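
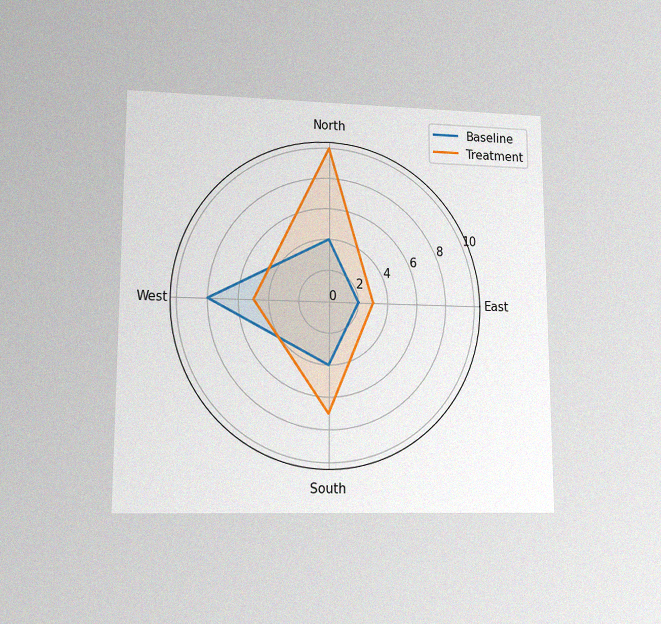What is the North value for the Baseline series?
4

The chart is viewed at a slight angle, with some photo noise. On the North axis, Baseline reaches 4.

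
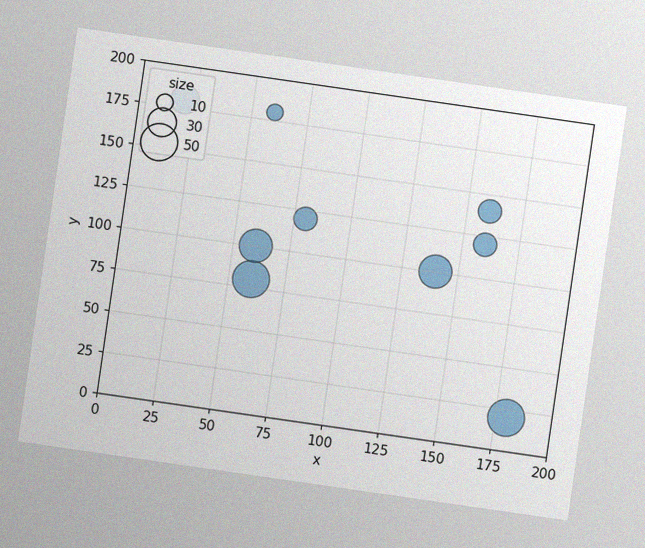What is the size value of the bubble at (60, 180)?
10

The chart is tilted about 8° clockwise, with some photo noise. Matching the bubble at (60, 180) against the size legend gives 10.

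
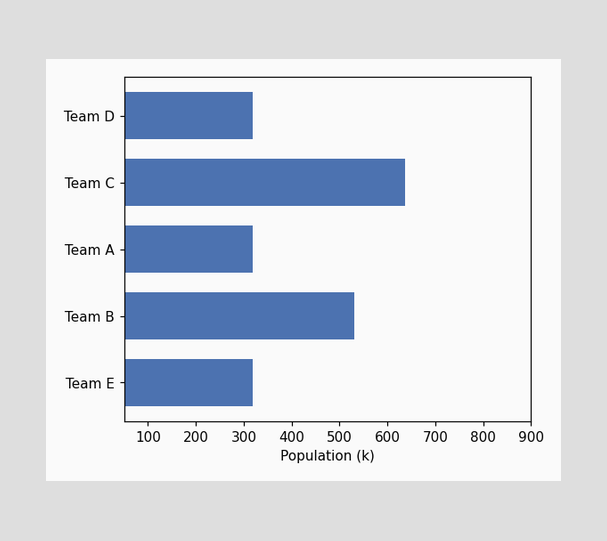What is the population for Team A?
318k

Reading along the chart's x-axis, the Team A bar reaches 318k.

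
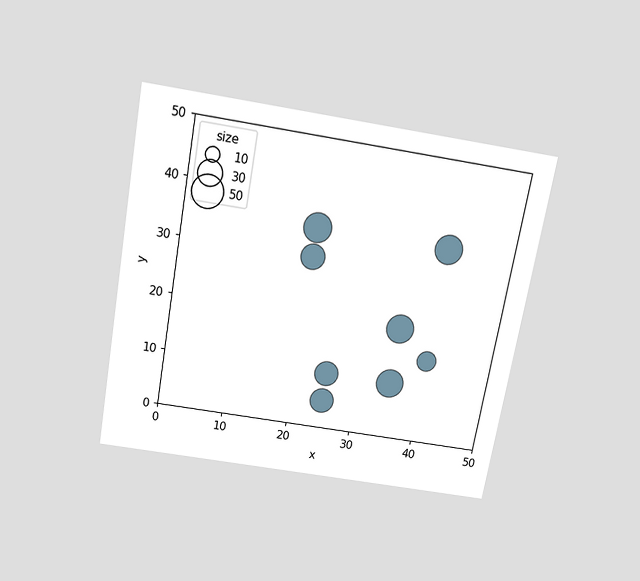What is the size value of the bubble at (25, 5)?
30

The chart is tilted about 10° clockwise and viewed slightly from above. Matching the bubble at (25, 5) against the size legend gives 30.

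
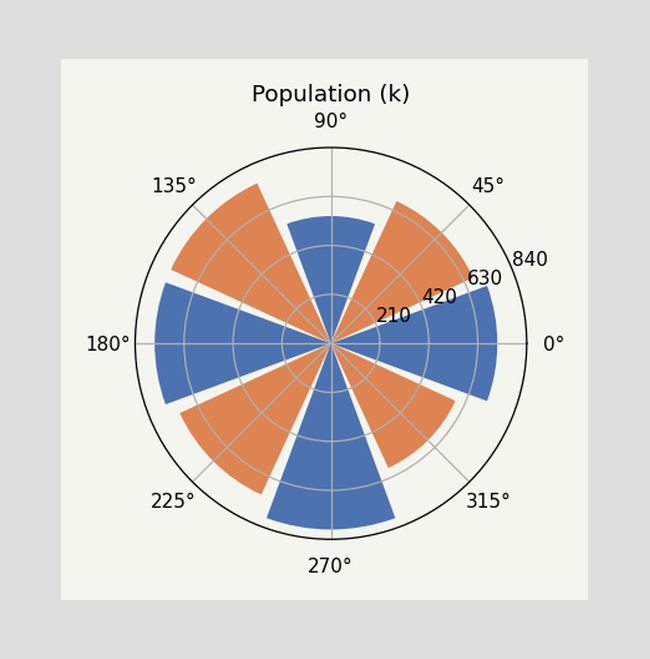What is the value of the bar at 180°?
The bar at 180° reaches 756k on the radial axis.

756k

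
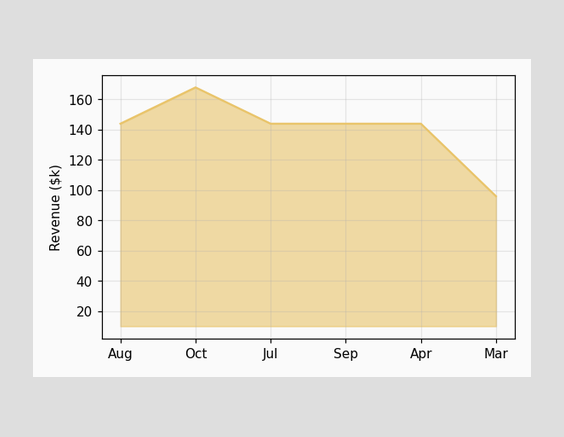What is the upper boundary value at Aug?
At Aug the upper boundary is at $144k.

$144k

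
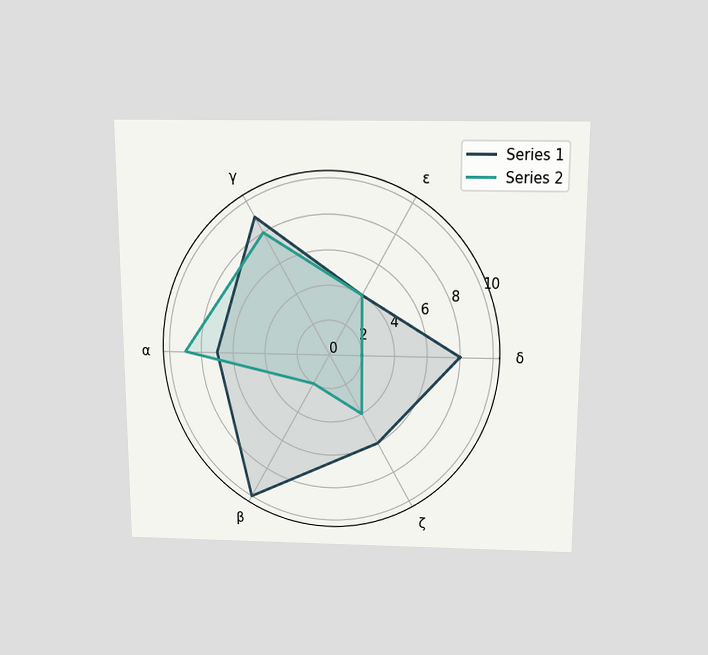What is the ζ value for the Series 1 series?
The chart is viewed slightly from above. On the ζ axis, Series 1 reaches 6.

6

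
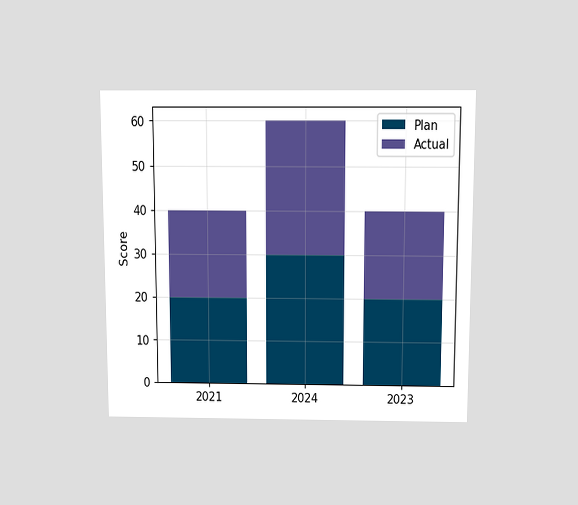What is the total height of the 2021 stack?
The chart is viewed slightly from above. The 2021 stack's top reaches 40 on the y-axis.

40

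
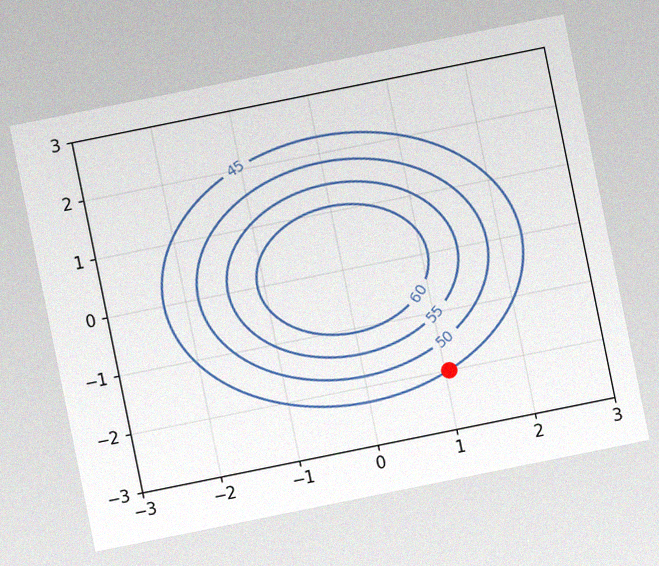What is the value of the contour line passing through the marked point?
45

The chart is tilted about 11° counter-clockwise, with some photo noise. The marked point sits on the contour labelled 45.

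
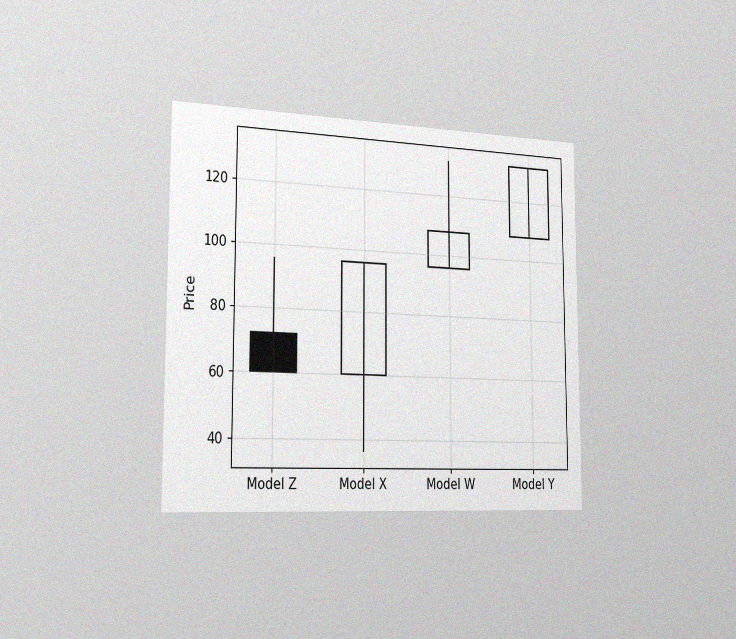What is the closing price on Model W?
The chart is viewed slightly from the left, with some photo noise. The Model W candle closes at 108.

108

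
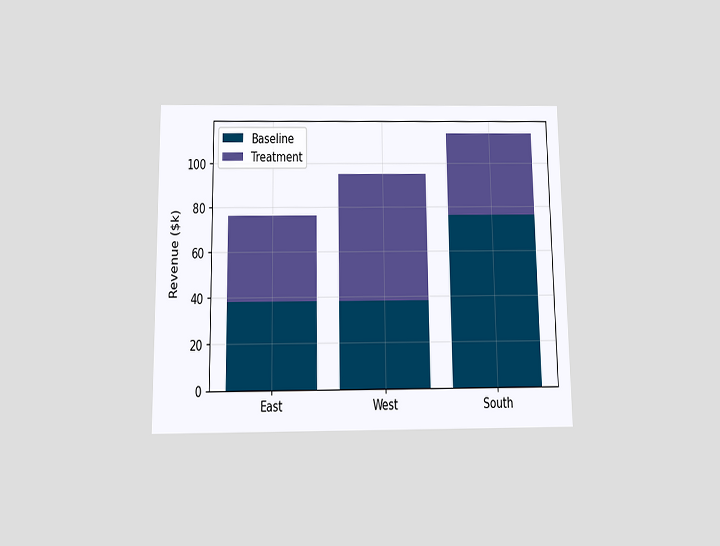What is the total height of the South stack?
The chart is viewed slightly from below. The South stack's top reaches $114k on the y-axis.

$114k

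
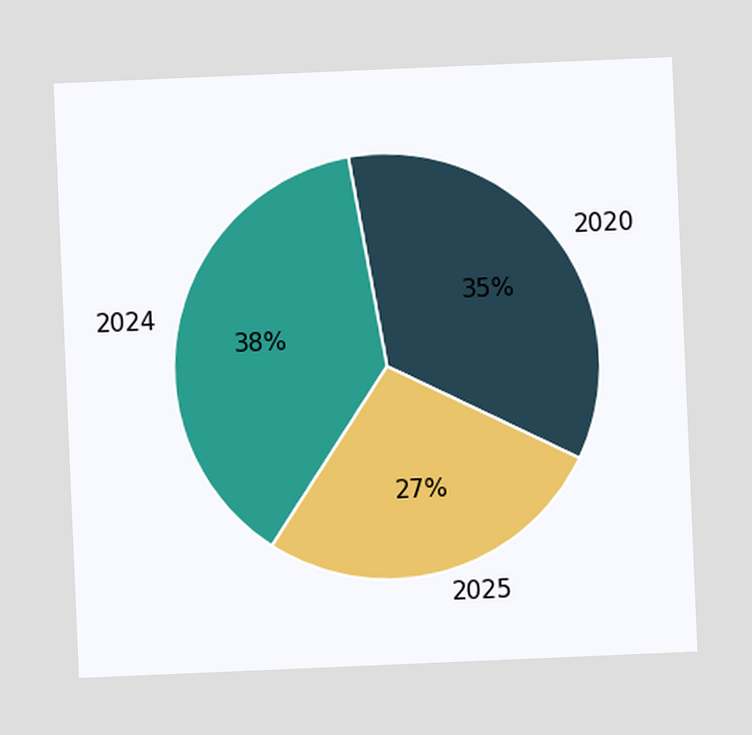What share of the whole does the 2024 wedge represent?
38%

The chart is tilted about 2° counter-clockwise. The 2024 slice takes up 38% of the pie.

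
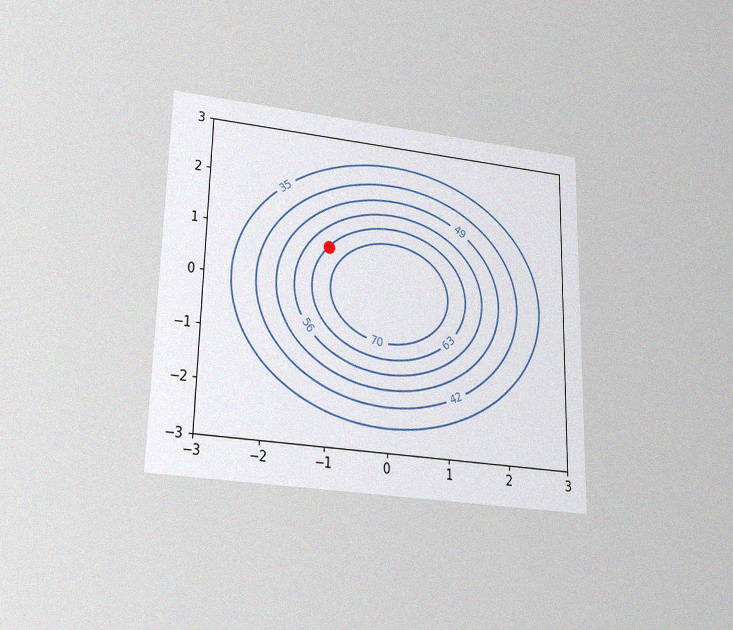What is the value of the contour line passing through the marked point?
63

The chart is viewed slightly from below, with some photo noise. The marked point sits on the contour labelled 63.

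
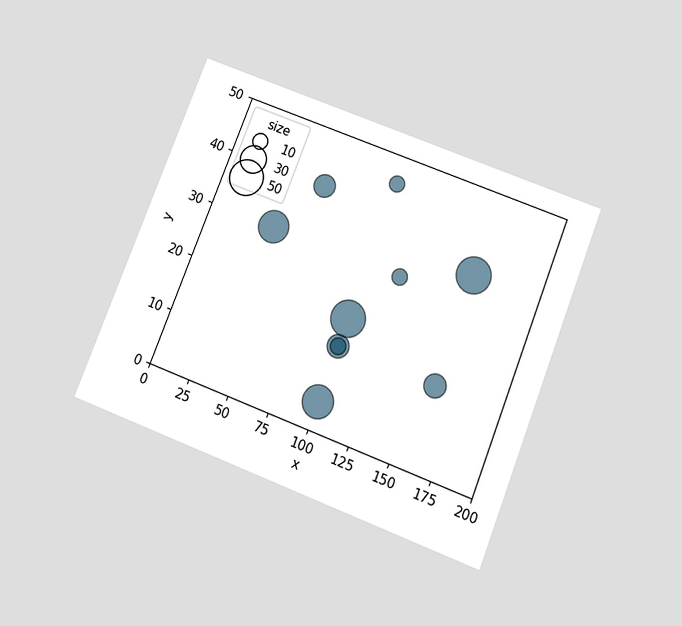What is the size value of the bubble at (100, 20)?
50

The chart is tilted about 21° clockwise and viewed slightly from below. Matching the bubble at (100, 20) against the size legend gives 50.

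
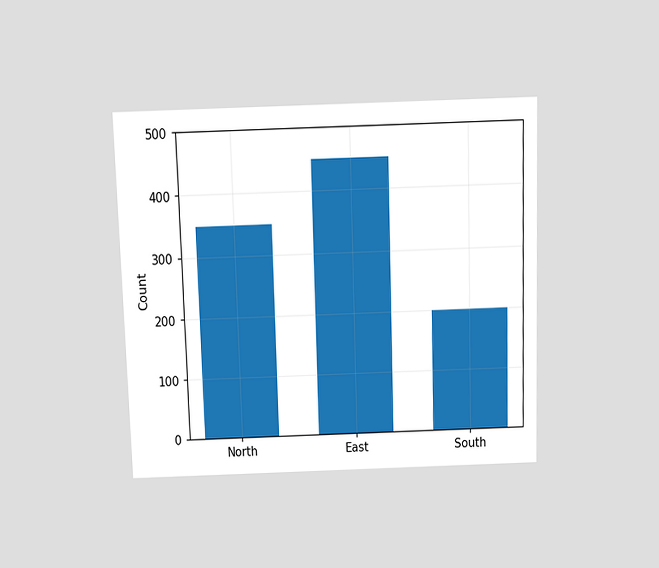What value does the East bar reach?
450

The chart is viewed slightly from above. Reading along the chart's y-axis, the East bar reaches 450.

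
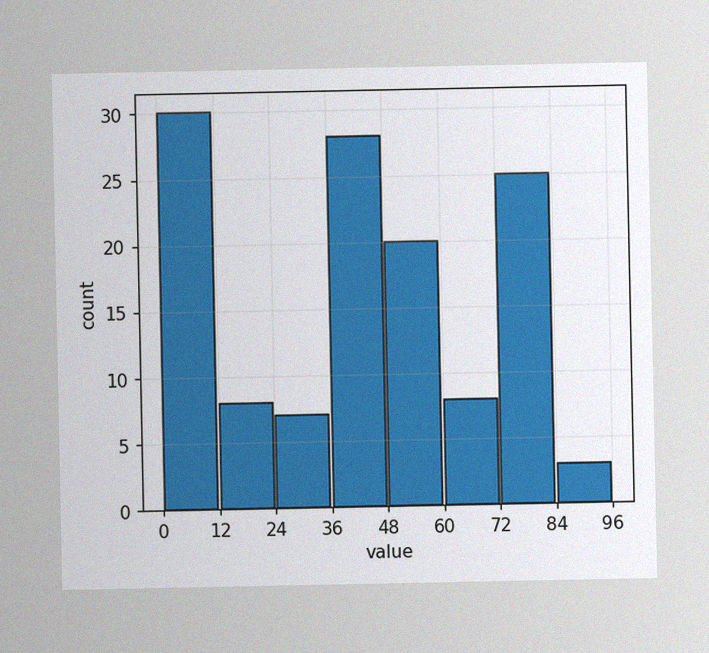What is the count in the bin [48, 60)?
The image has some photo noise and uneven lighting. The [48, 60) bin has height 20.

20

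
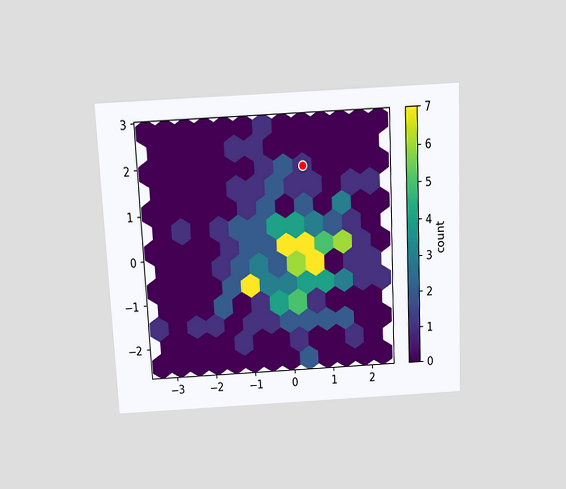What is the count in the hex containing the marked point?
The chart is tilted about 3° counter-clockwise and viewed slightly from above. The marked hex reads 1 on the colorbar.

1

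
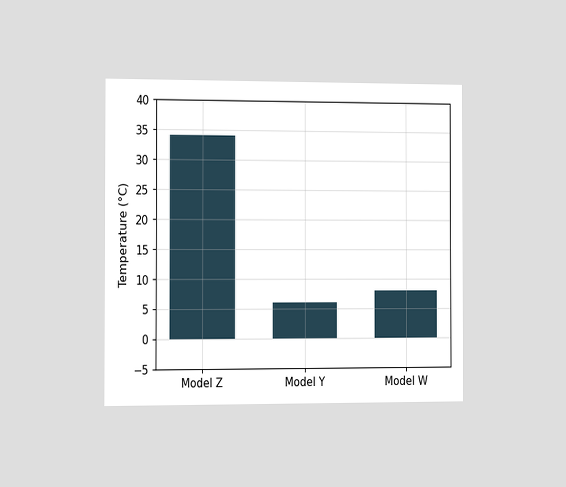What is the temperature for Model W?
The chart is viewed slightly from the left. Reading along the chart's y-axis, the Model W bar reaches 8°C.

8°C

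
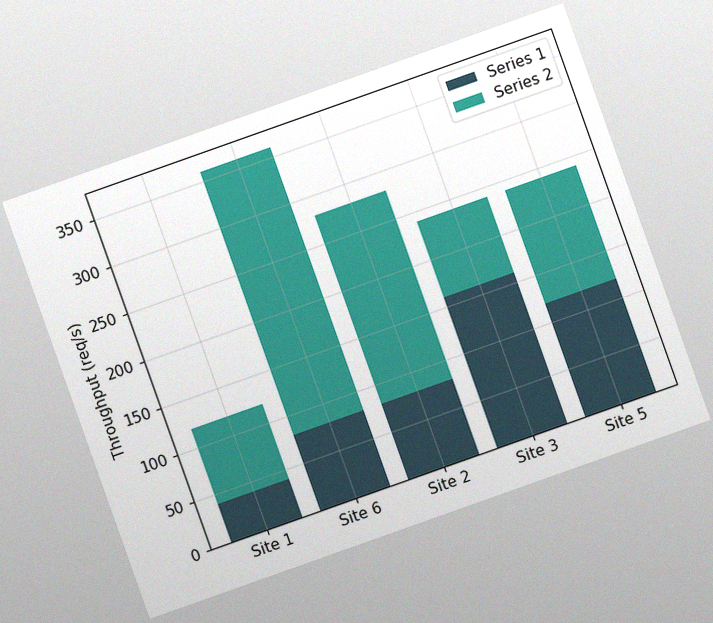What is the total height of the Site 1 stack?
120req/s

The chart is tilted about 20° counter-clockwise, with some photo noise. The Site 1 stack's top reaches 120req/s on the y-axis.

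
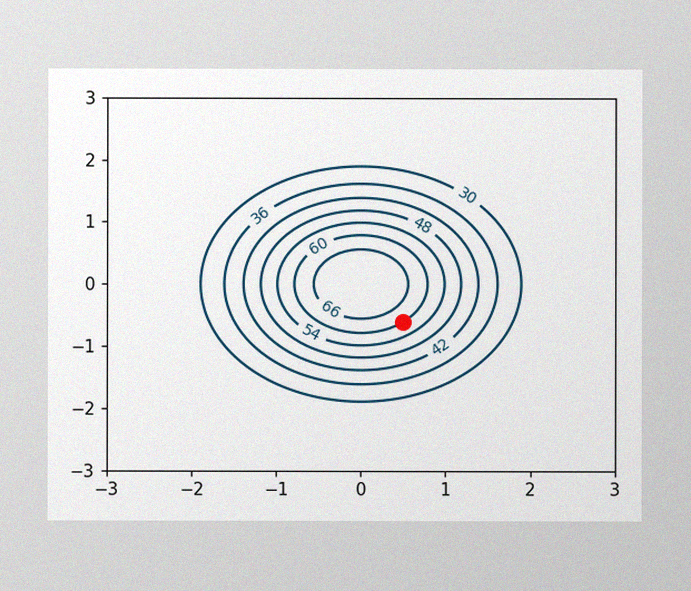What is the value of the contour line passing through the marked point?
The image has some photo noise and uneven lighting. The marked point sits on the contour labelled 60.

60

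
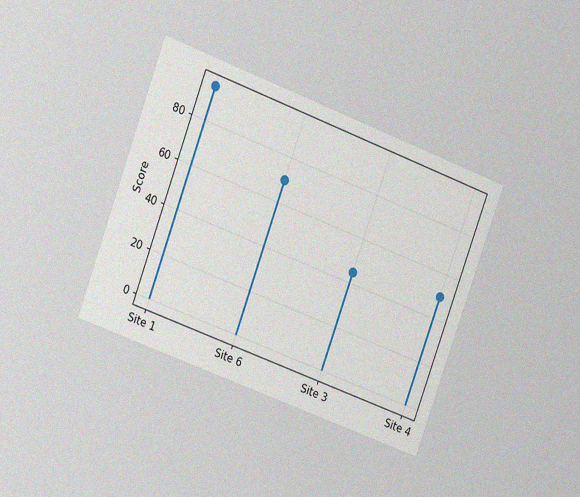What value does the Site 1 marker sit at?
95

The chart is tilted about 20° clockwise and viewed at a slight angle, with some photo noise. The Site 1 marker sits at 95.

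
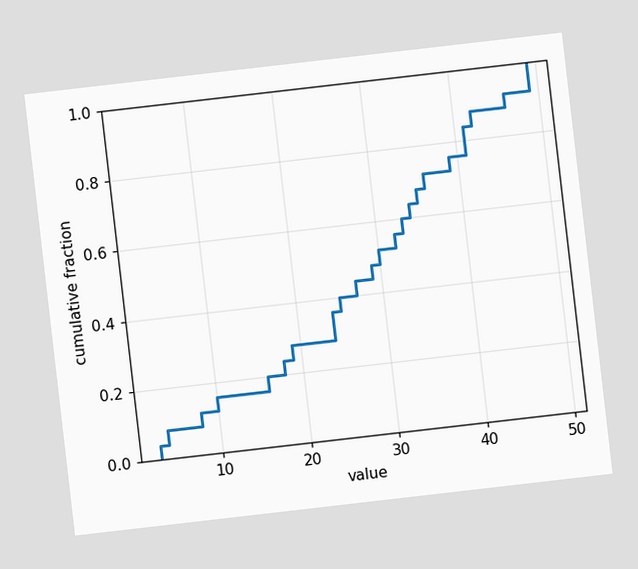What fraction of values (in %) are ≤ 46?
The chart is tilted about 7° counter-clockwise. At x=46 the ECDF step is at 92%.

92%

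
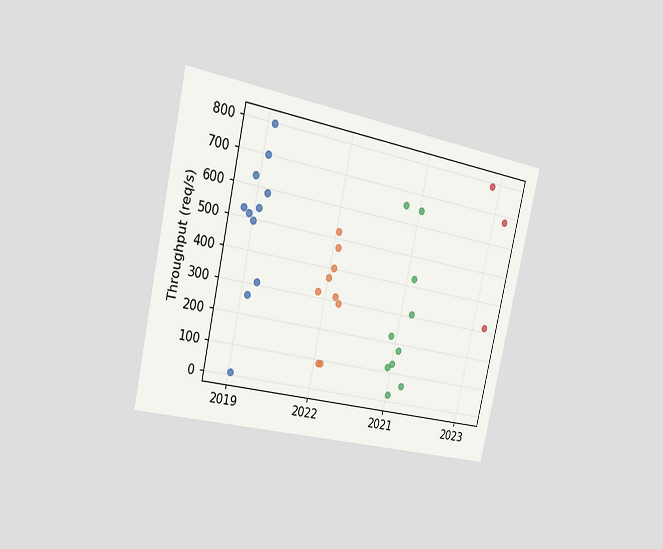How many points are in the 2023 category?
3

The chart is tilted about 13° clockwise and viewed slightly from the left. Counting the markers in the 2023 column gives 3.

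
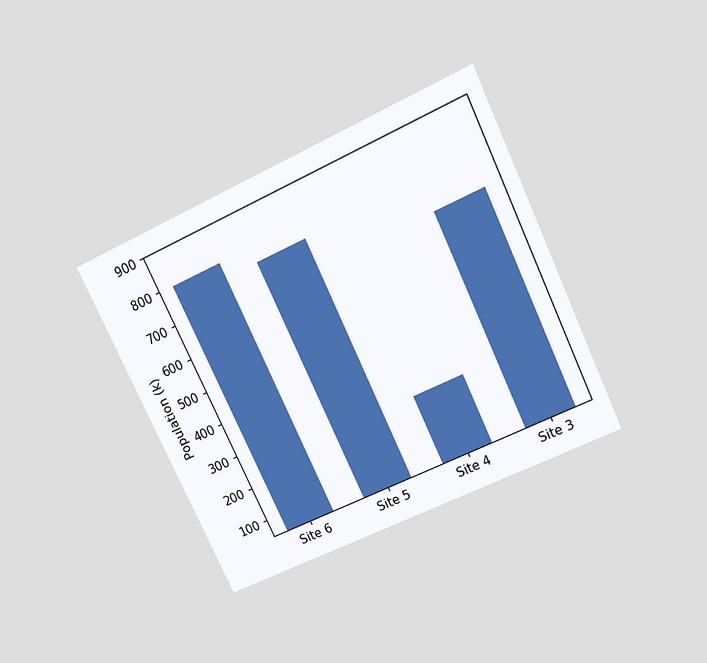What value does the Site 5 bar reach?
The chart is tilted about 25° counter-clockwise and viewed slightly from above. Reading along the chart's y-axis, the Site 5 bar reaches 756k.

756k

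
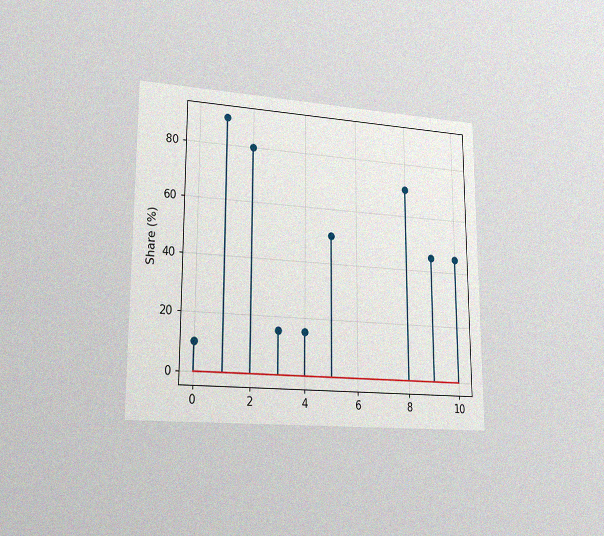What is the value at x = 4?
15%

The chart is viewed slightly from the left, with some photo noise. The stem at x=4 reaches 15%.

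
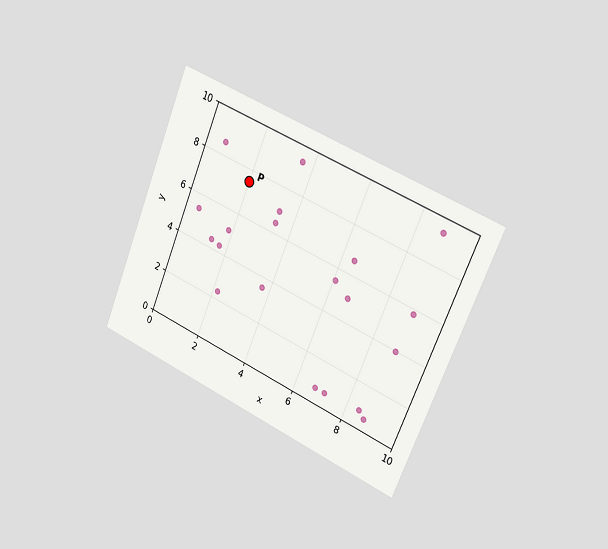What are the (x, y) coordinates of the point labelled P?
(2, 7.5)

The chart is tilted about 22° clockwise and viewed slightly from the right. Following the gridlines from P to each axis, P sits at (2, 7.5).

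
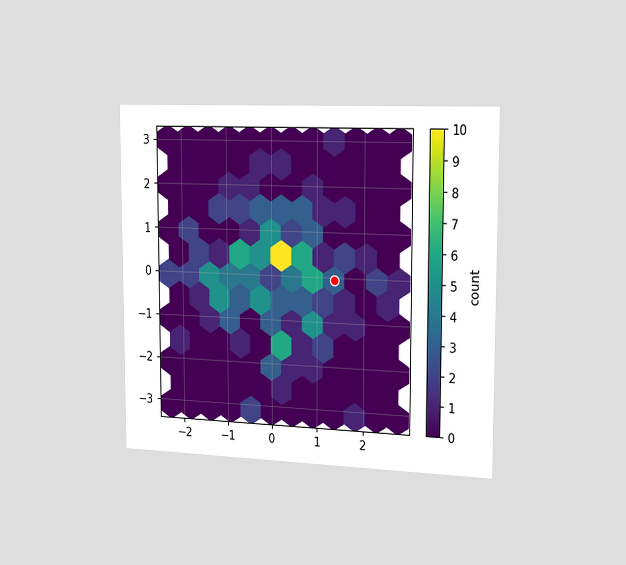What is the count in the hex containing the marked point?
The chart is viewed slightly from the right. The marked hex reads 3 on the colorbar.

3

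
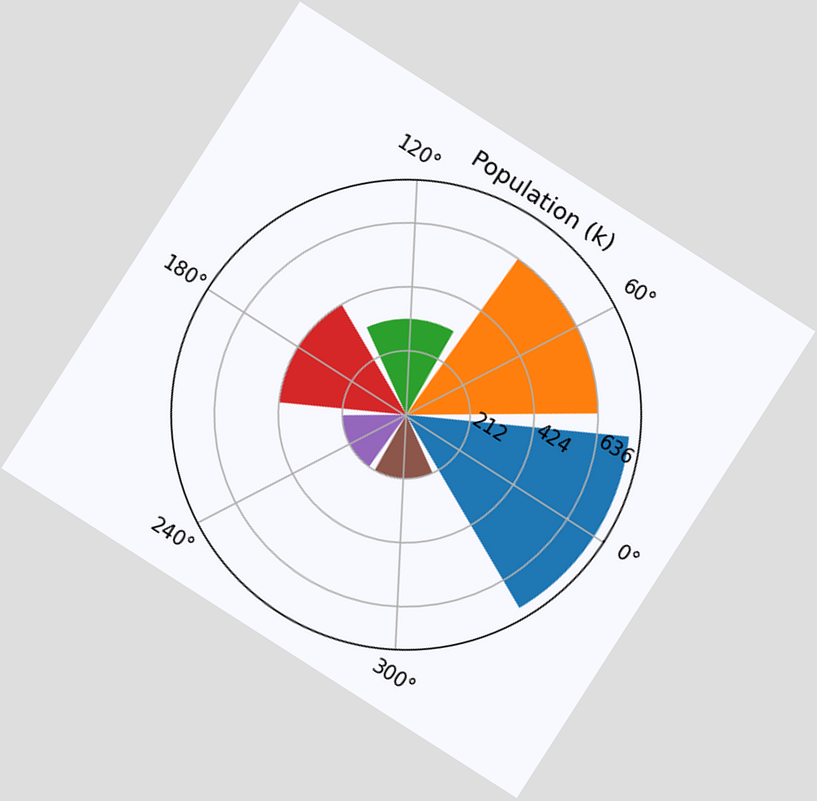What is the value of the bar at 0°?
742k

The chart is tilted about 33° clockwise. The bar at 0° reaches 742k on the radial axis.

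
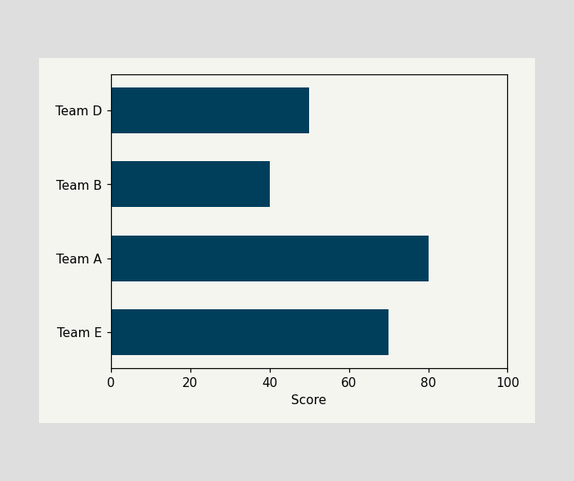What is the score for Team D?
50

Reading along the chart's x-axis, the Team D bar reaches 50.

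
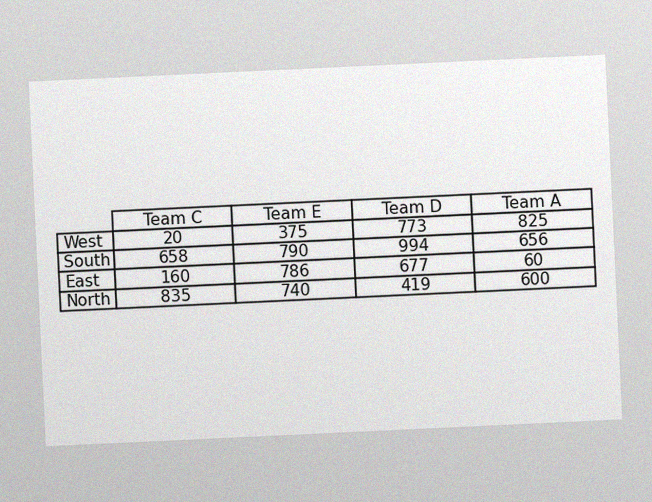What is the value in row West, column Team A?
The chart is tilted about 3° counter-clockwise, with some photo noise. The (West, Team A) cell reads 825.

825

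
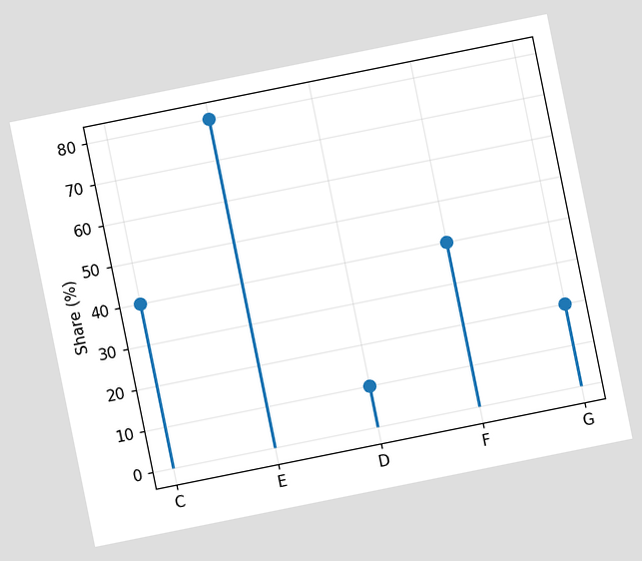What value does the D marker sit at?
10%

The chart is tilted about 11° counter-clockwise. The D marker sits at 10%.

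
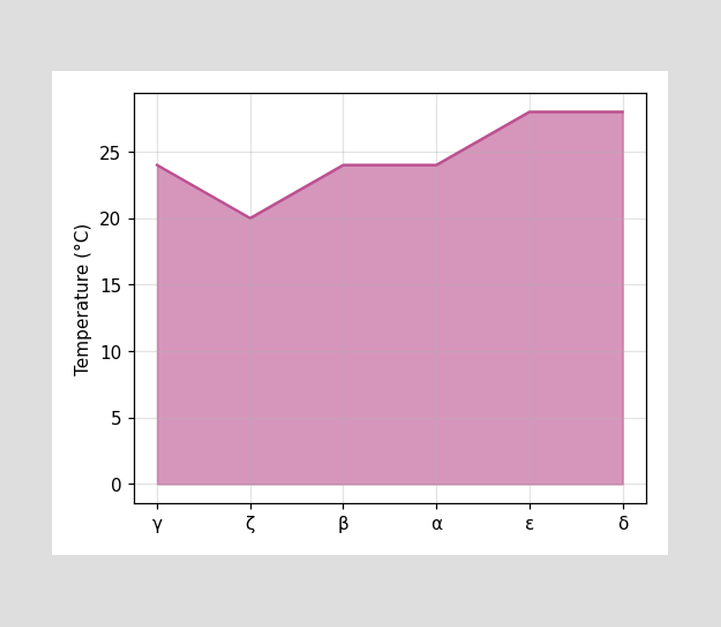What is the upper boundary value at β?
At β the upper boundary is at 24°C.

24°C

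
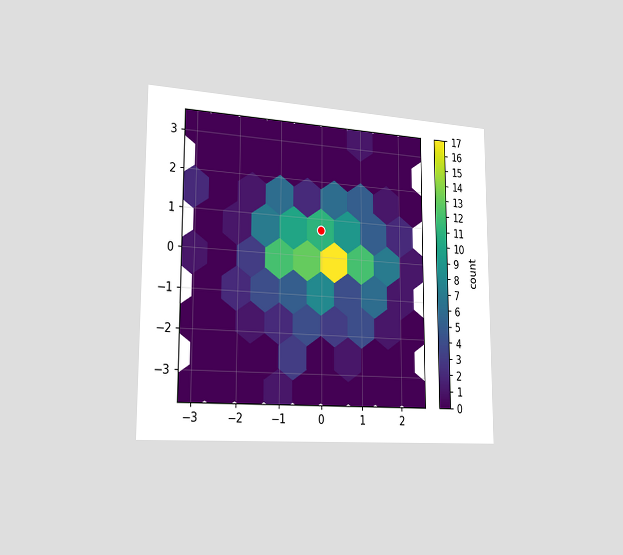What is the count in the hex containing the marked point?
The chart is viewed slightly from the left. The marked hex reads 11 on the colorbar.

11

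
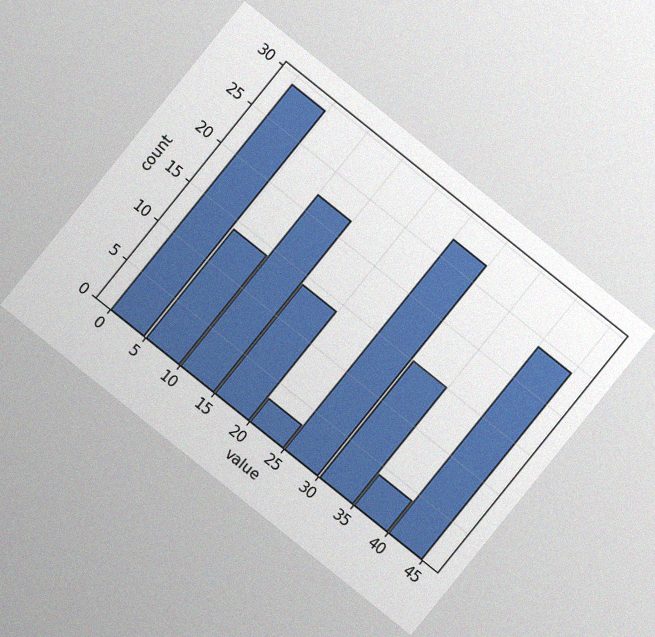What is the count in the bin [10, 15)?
22

The chart is tilted about 39° clockwise, with some photo noise. The [10, 15) bin has height 22.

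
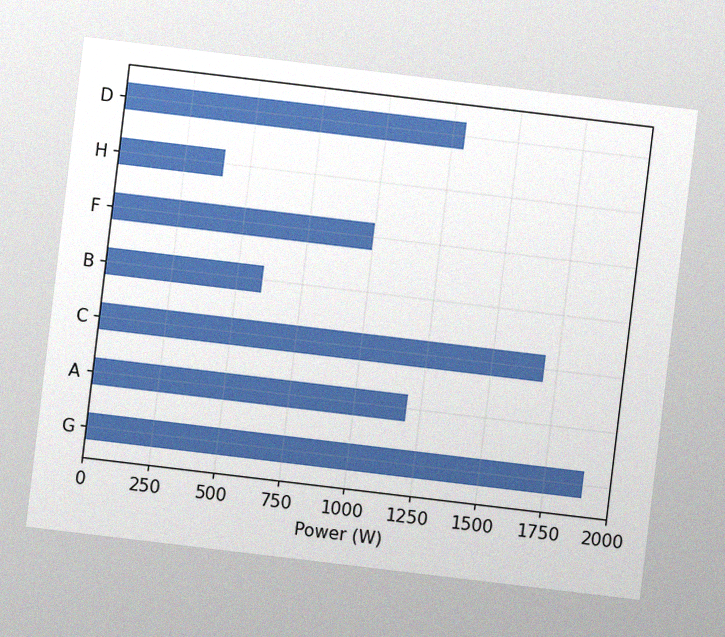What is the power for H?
400W

The chart is tilted about 7° clockwise, with some photo noise. Reading along the chart's x-axis, the H bar reaches 400W.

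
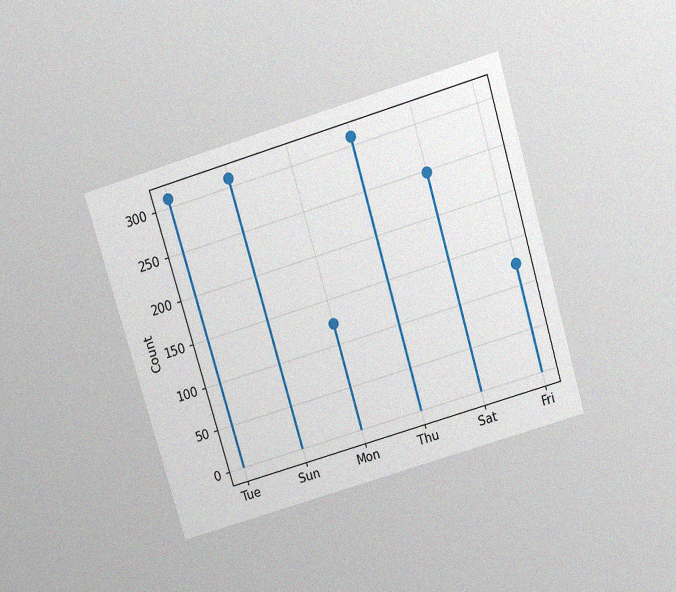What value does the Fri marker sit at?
124

The chart is tilted about 17° counter-clockwise and viewed slightly from above, with some photo noise. The Fri marker sits at 124.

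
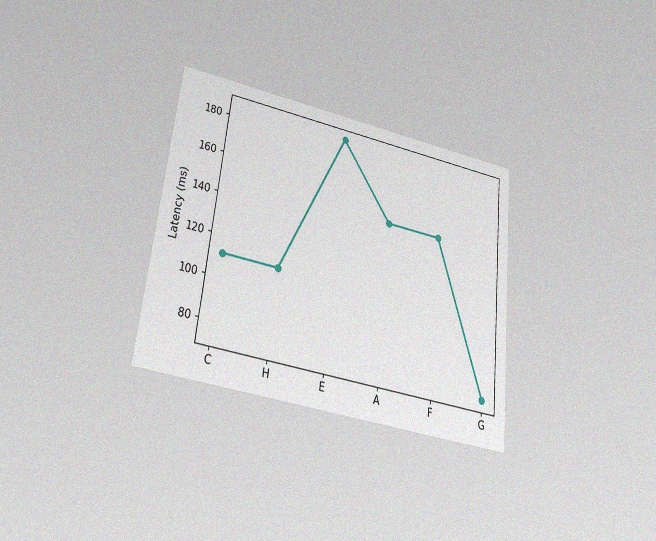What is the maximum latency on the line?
The chart is tilted about 6° clockwise and viewed slightly from below, with some photo noise. The highest point is at E, and reading across to the y-axis gives 185ms.

185ms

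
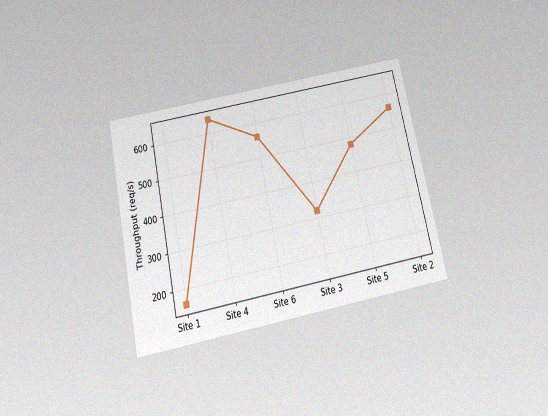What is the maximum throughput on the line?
The chart is tilted about 12° counter-clockwise and viewed slightly from below, with some photo noise. The highest point is at Site 4, and reading across to the y-axis gives 640req/s.

640req/s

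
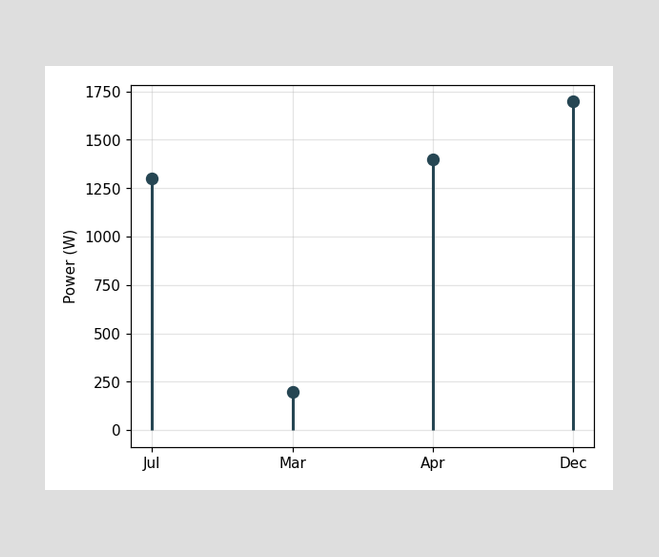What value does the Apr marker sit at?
1400W

The Apr marker sits at 1400W.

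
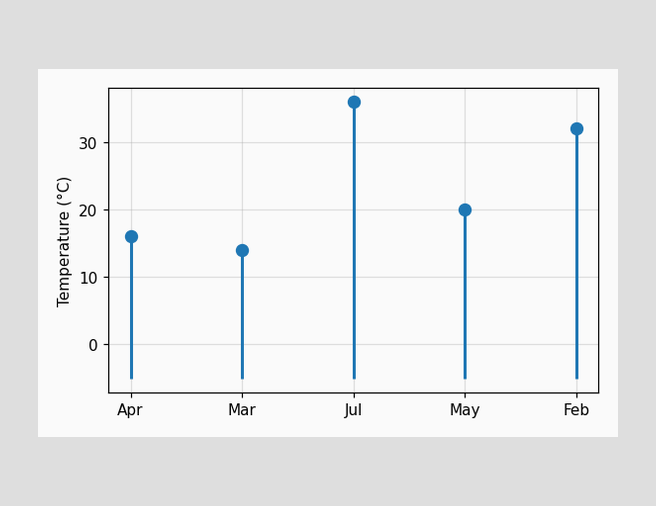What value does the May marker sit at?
20°C

The May marker sits at 20°C.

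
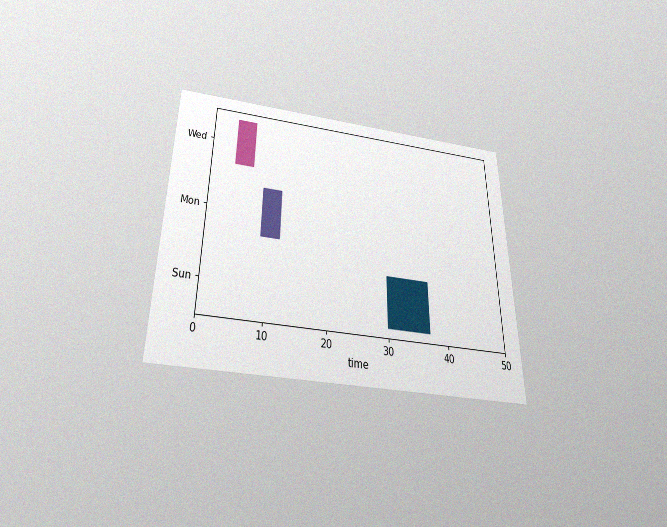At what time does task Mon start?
The chart is viewed slightly from below, with some photo noise. The Mon bar begins at t=9.

9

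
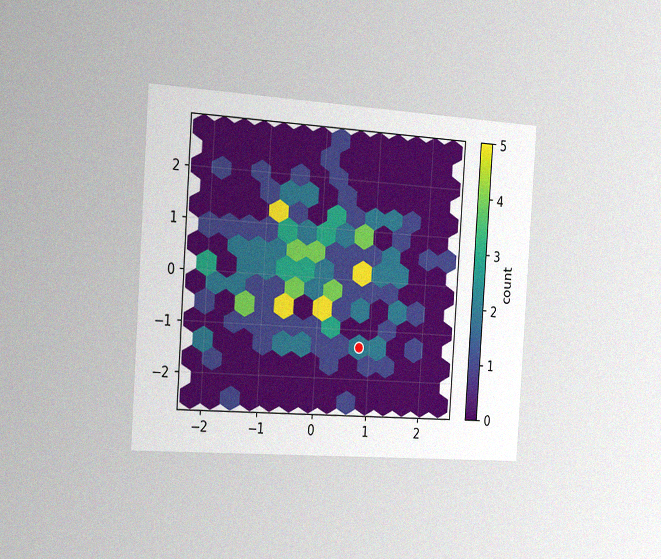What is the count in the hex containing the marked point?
The chart is tilted about 4° clockwise and viewed slightly from the left, with some photo noise. The marked hex reads 2 on the colorbar.

2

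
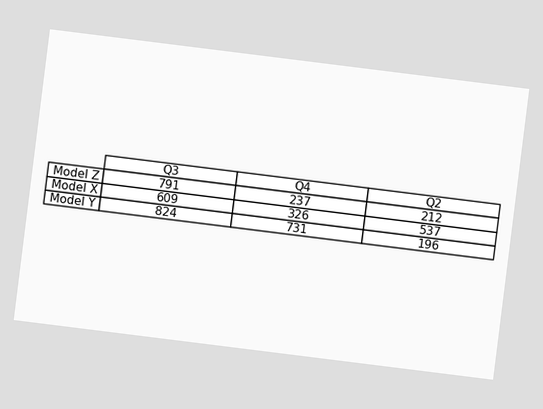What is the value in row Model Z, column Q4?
The chart is tilted about 7° clockwise. The (Model Z, Q4) cell reads 237.

237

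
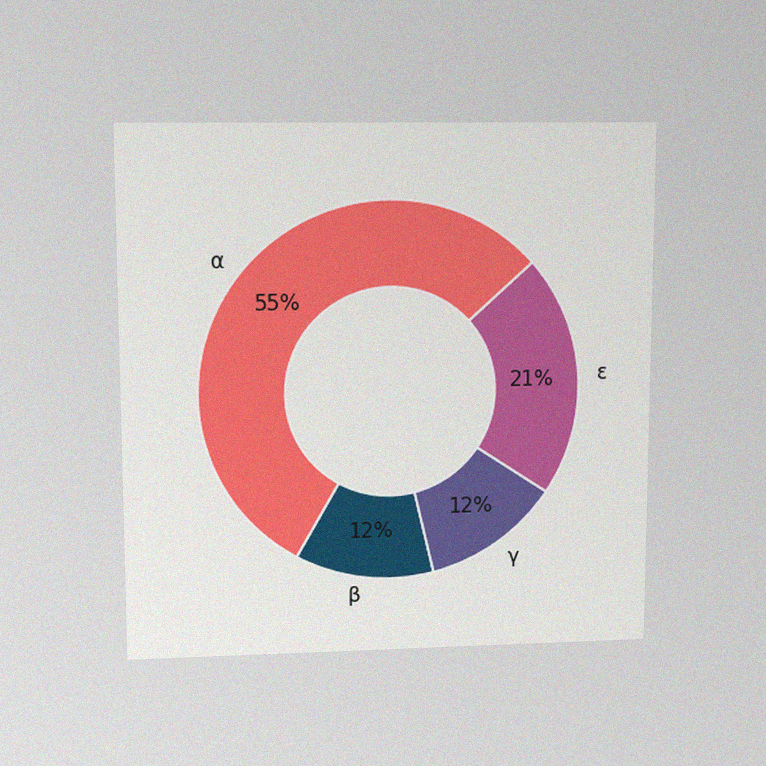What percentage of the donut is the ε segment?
21%

The chart is viewed at a slight angle, with some photo noise. The ε segment takes up 21% of the ring.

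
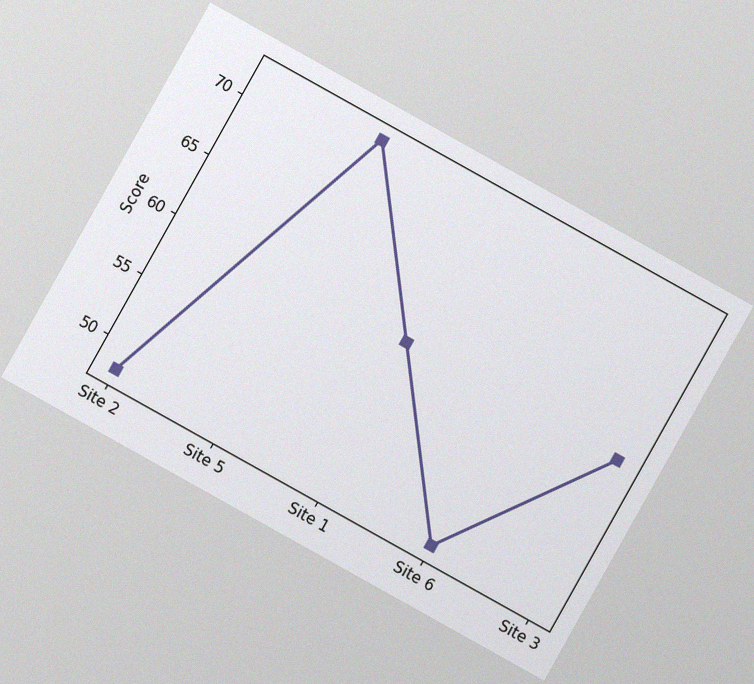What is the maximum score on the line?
72

The chart is tilted about 29° clockwise, with some photo noise. The highest point is at Site 5, and reading across to the y-axis gives 72.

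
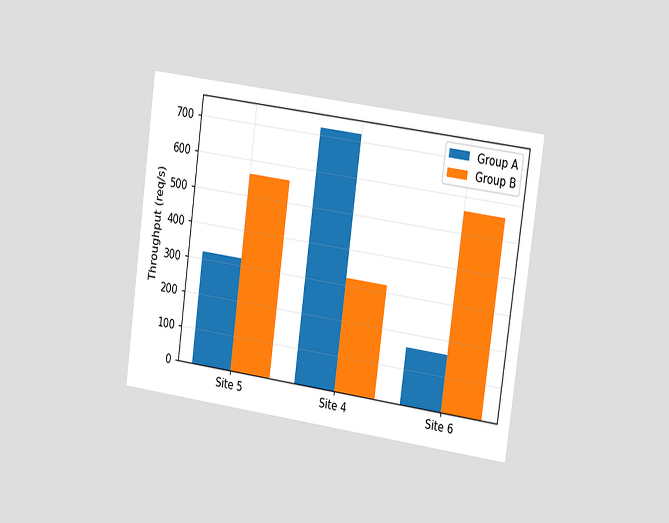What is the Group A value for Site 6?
160req/s

The chart is tilted about 8° clockwise and viewed slightly from the right. The Group A bar at Site 6 reaches 160req/s on the y-axis.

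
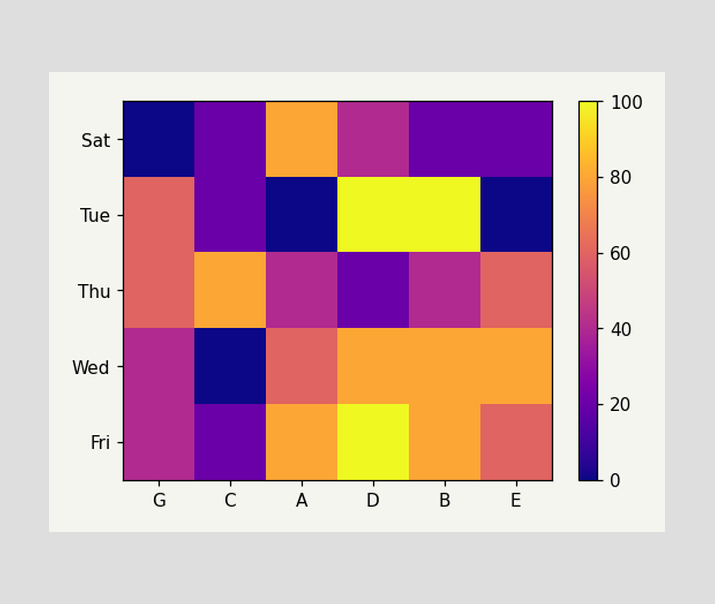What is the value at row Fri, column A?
Matching cell (Fri, A) against the colorbar gives 80.

80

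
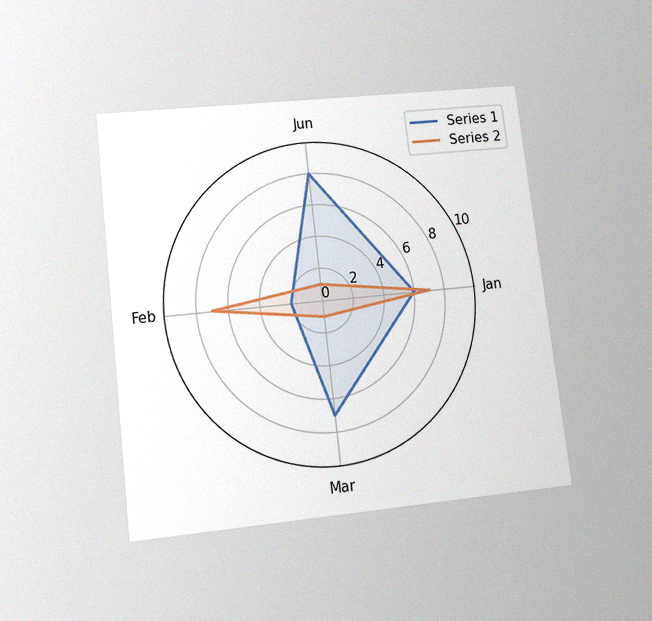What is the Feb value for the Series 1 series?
The chart is tilted about 7° counter-clockwise and viewed at a slight angle, with some photo noise. On the Feb axis, Series 1 reaches 2.

2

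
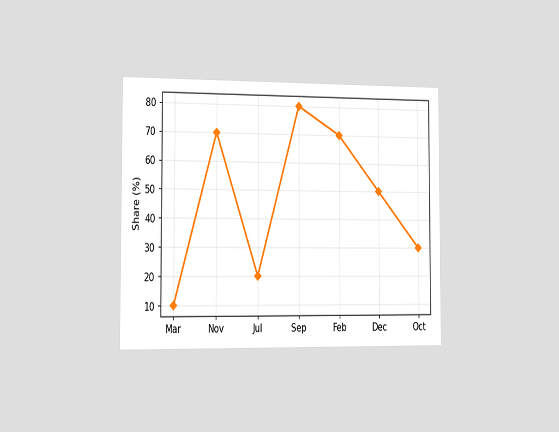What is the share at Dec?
50%

The chart is viewed slightly from the left. At Dec, the line is at 50%.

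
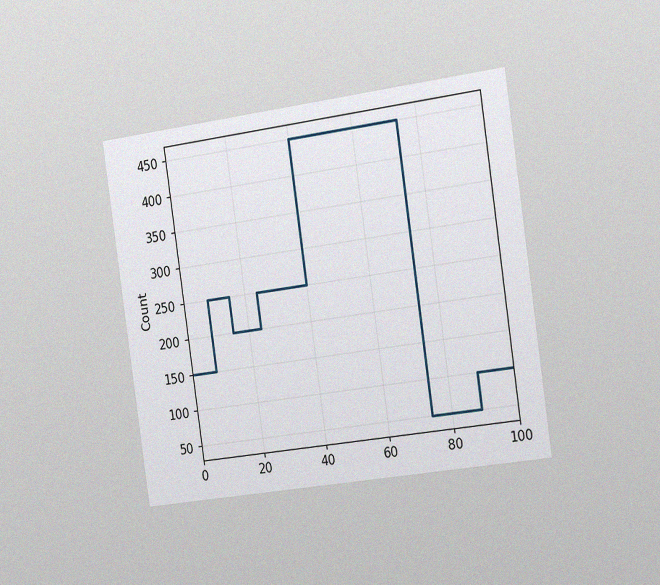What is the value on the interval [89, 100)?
The chart is tilted about 8° counter-clockwise and viewed slightly from the right, with some photo noise. On [89, 100) the step sits at 100.

100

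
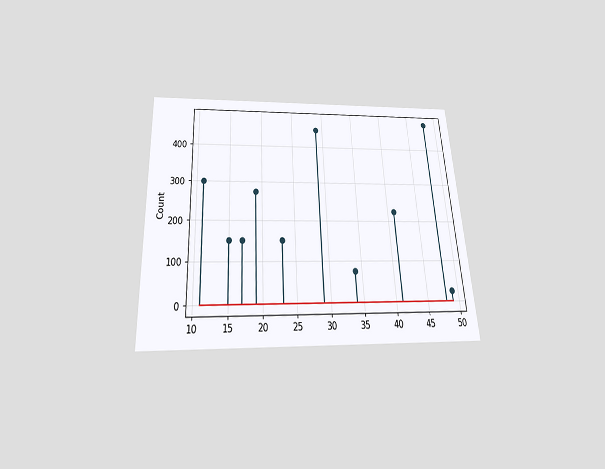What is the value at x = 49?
25

The chart is tilted about 3° counter-clockwise and viewed slightly from below. The stem at x=49 reaches 25.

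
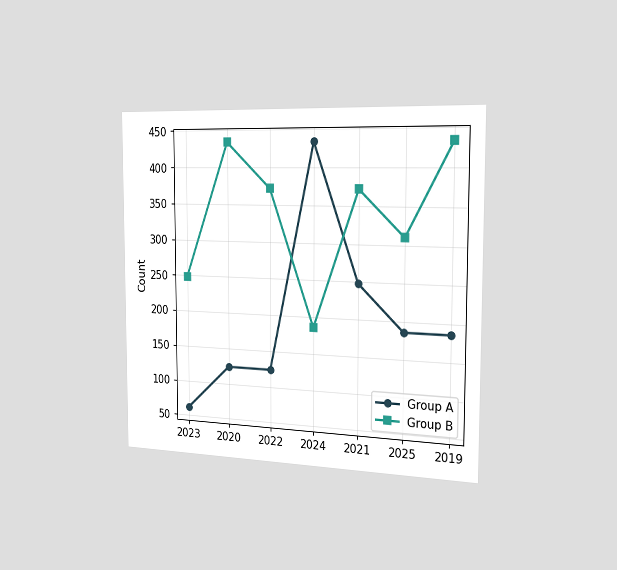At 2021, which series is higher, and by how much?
The chart is viewed slightly from the right. At 2021, Group B sits above the other line by 124.

Group B, by 124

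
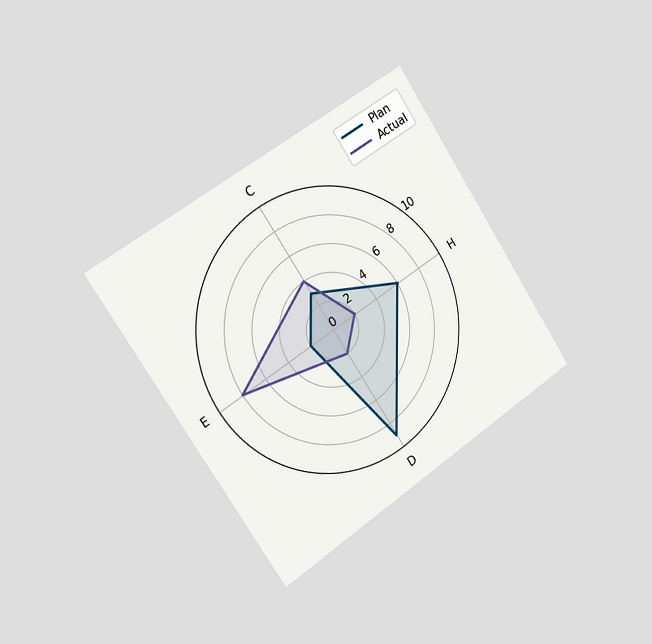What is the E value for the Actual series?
The chart is tilted about 33° counter-clockwise and viewed slightly from the left. On the E axis, Actual reaches 8.

8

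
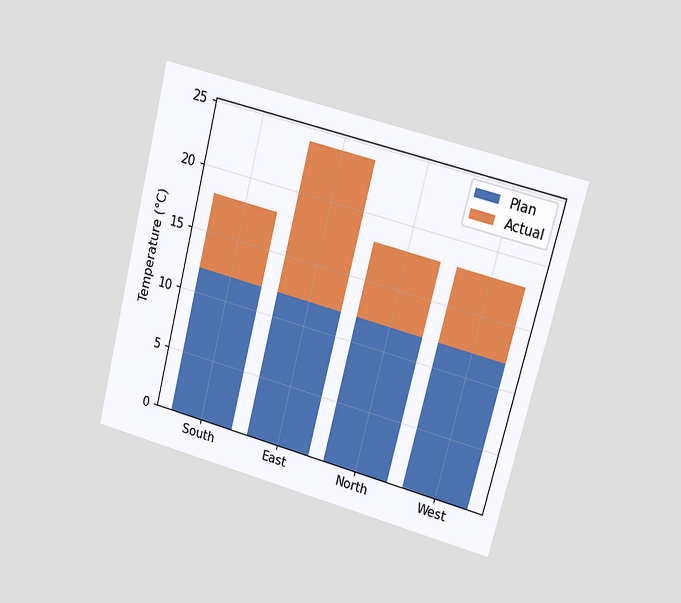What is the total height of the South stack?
18°C

The chart is tilted about 14° clockwise and viewed at a slight angle. The South stack's top reaches 18°C on the y-axis.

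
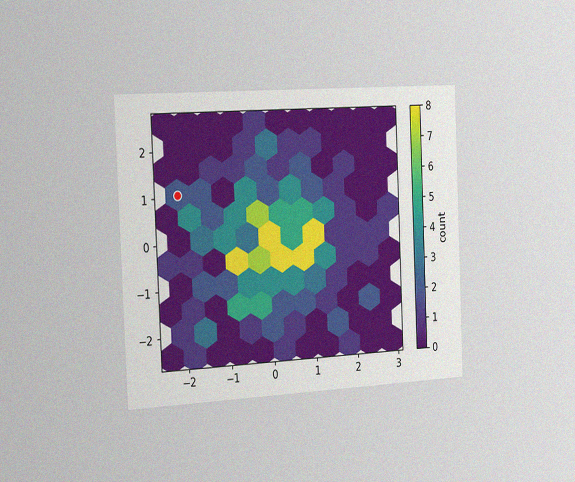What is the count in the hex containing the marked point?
The chart is tilted about 3° counter-clockwise and viewed slightly from the left, with some photo noise. The marked hex reads 2 on the colorbar.

2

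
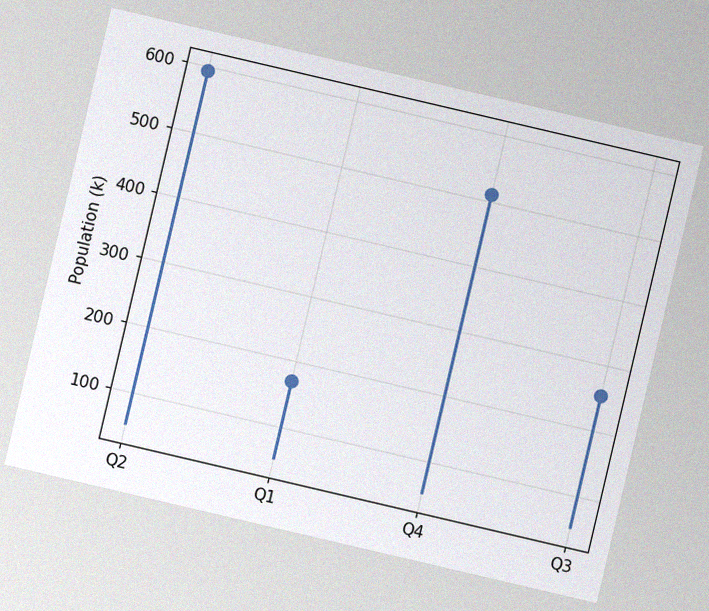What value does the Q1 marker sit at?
The chart is tilted about 13° clockwise, with some photo noise. The Q1 marker sits at 170k.

170k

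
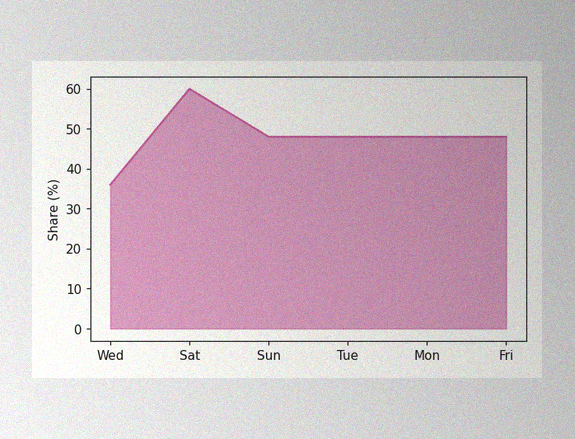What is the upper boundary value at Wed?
36%

The image has some photo noise and uneven lighting. At Wed the upper boundary is at 36%.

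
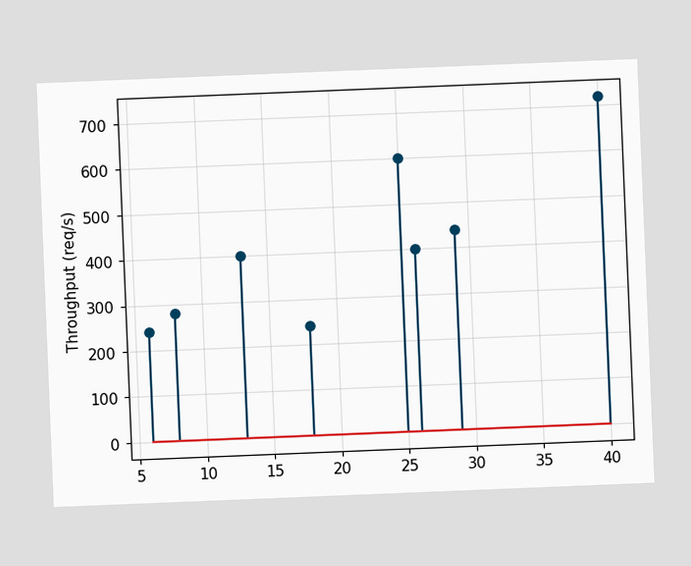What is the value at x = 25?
The chart is tilted about 2° counter-clockwise. The stem at x=25 reaches 600req/s.

600req/s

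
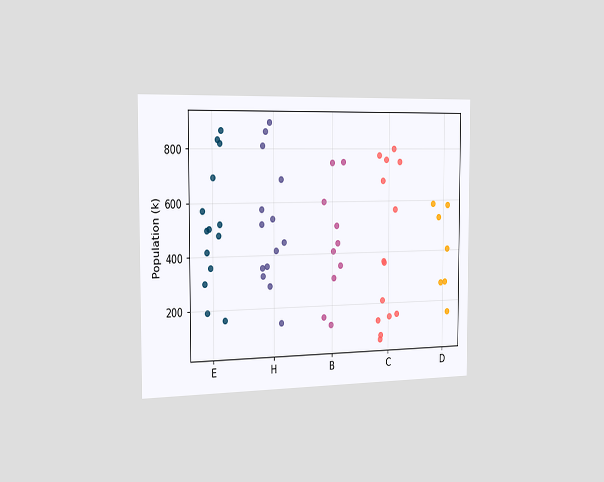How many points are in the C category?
The chart is viewed slightly from the left. Counting the markers in the C column gives 14.

14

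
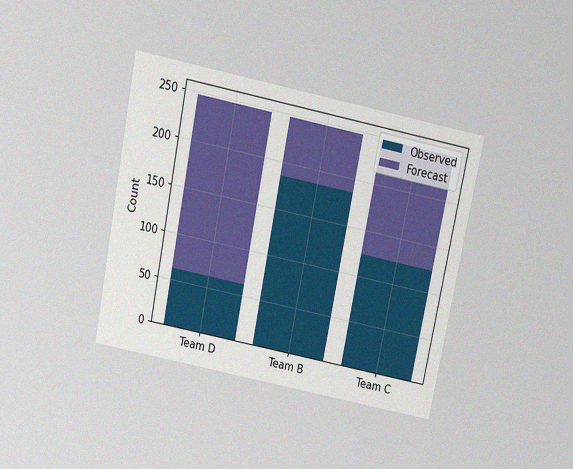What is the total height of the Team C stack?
The chart is tilted about 11° clockwise and viewed slightly from above, with some photo noise. The Team C stack's top reaches 248 on the y-axis.

248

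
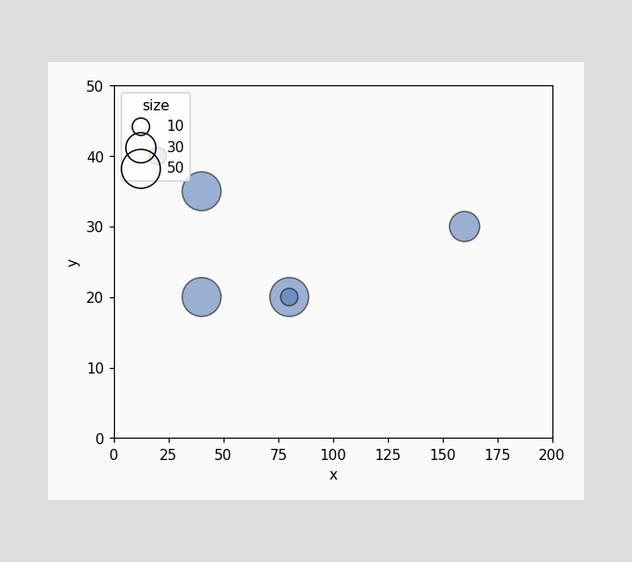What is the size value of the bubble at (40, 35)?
Matching the bubble at (40, 35) against the size legend gives 50.

50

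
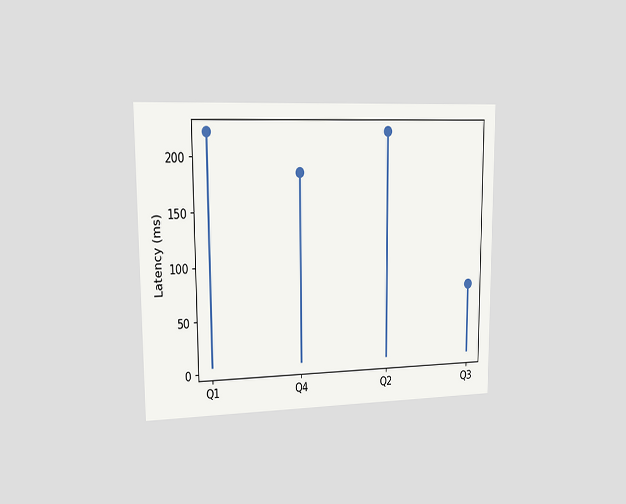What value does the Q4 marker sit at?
185ms

The chart is viewed slightly from the left. The Q4 marker sits at 185ms.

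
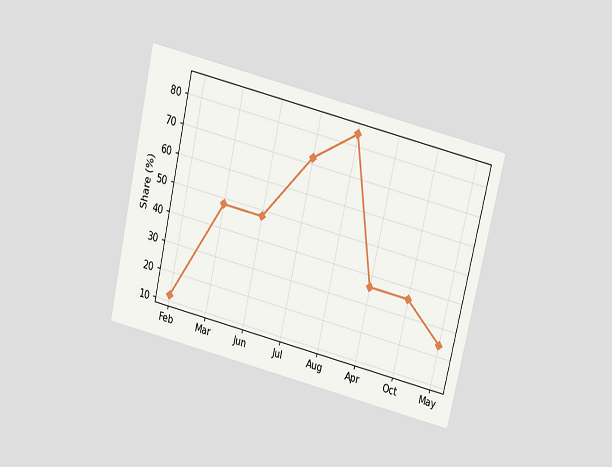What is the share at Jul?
The chart is tilted about 13° clockwise and viewed slightly from above. At Jul, the line is at 72%.

72%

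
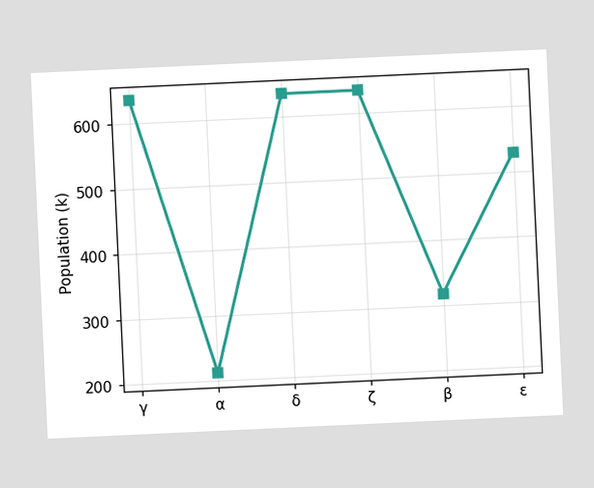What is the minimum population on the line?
The chart is tilted about 3° counter-clockwise. The lowest point is at α, and reading across to the y-axis gives 212k.

212k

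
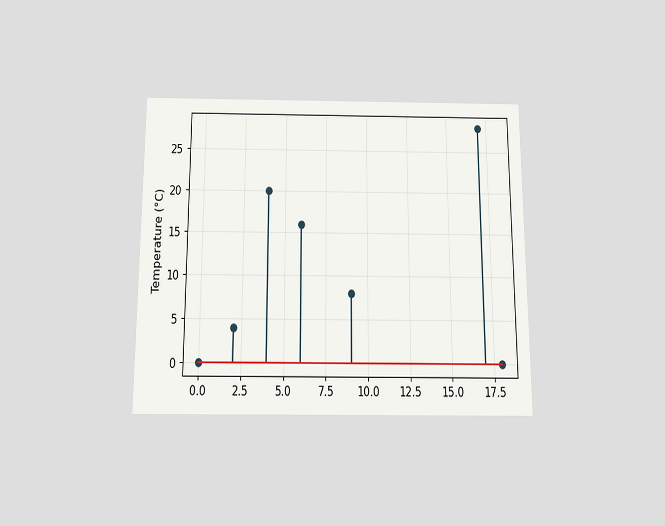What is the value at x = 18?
The chart is viewed slightly from below. The stem at x=18 reaches 0°C.

0°C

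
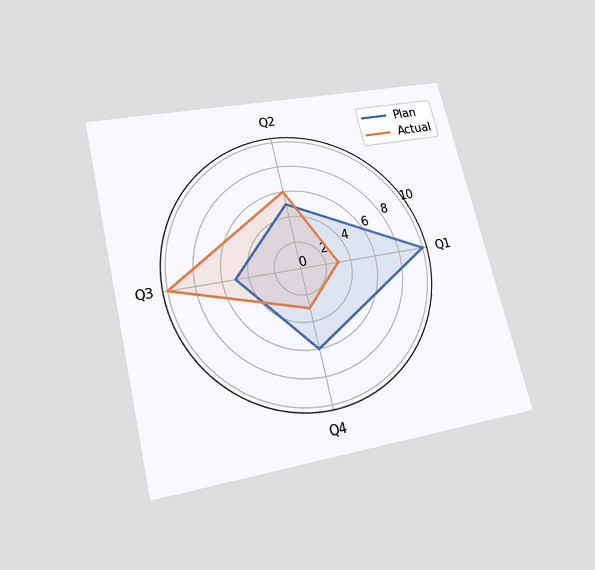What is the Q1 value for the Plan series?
10

The chart is tilted about 14° counter-clockwise and viewed slightly from below. On the Q1 axis, Plan reaches 10.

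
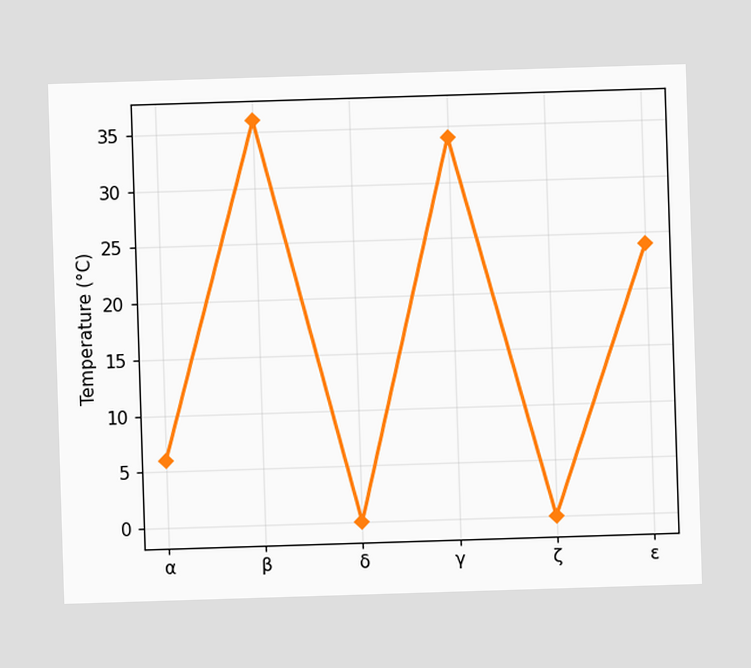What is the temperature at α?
At α, the line is at 6°C.

6°C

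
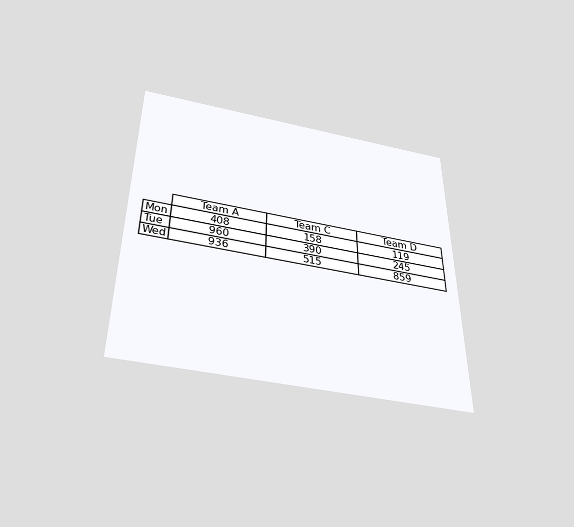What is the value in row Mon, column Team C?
158

The chart is viewed slightly from below. The (Mon, Team C) cell reads 158.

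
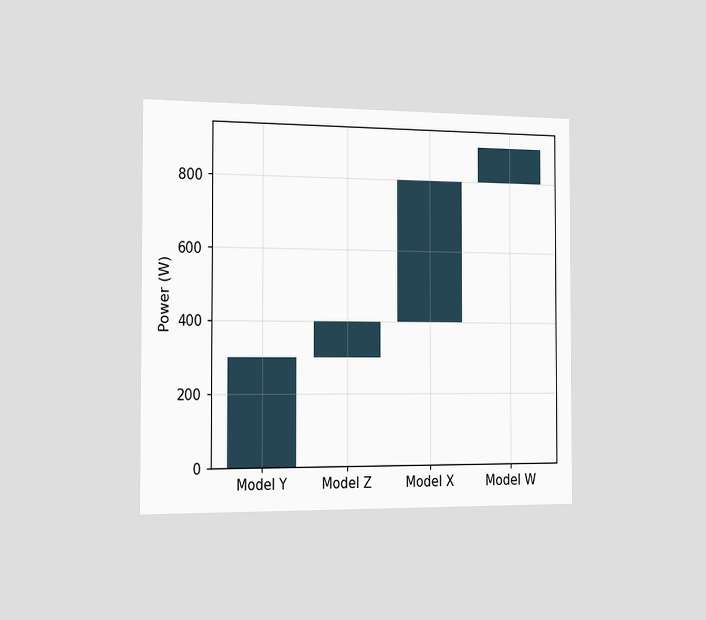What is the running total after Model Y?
300W

The chart is viewed slightly from the left. After Model Y the running total reaches 300W.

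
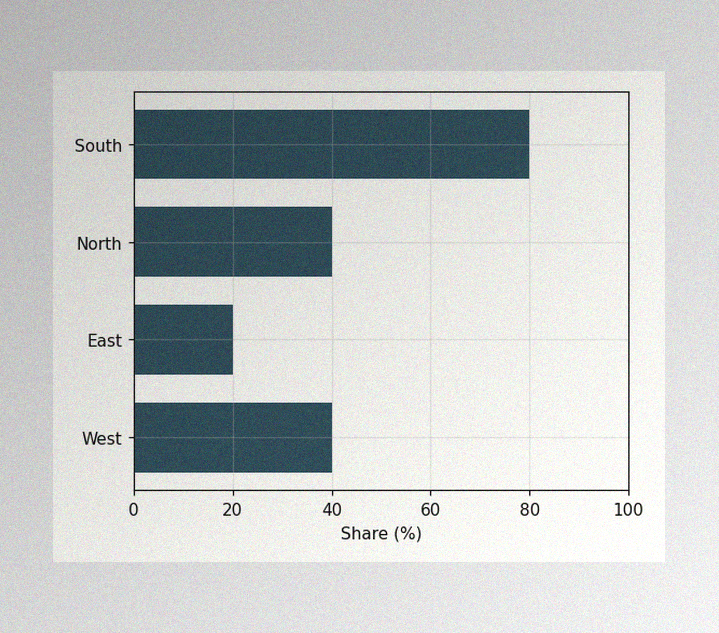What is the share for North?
The image has some photo noise and uneven lighting. Reading along the chart's x-axis, the North bar reaches 40%.

40%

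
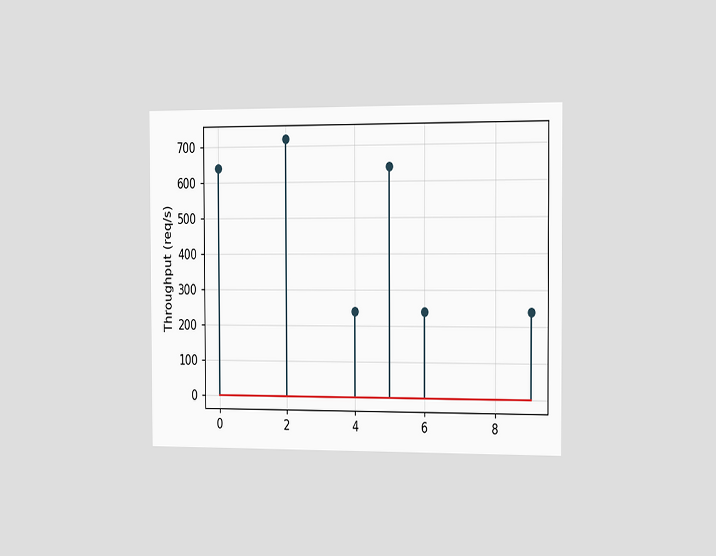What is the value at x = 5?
640req/s

The chart is viewed slightly from the right. The stem at x=5 reaches 640req/s.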